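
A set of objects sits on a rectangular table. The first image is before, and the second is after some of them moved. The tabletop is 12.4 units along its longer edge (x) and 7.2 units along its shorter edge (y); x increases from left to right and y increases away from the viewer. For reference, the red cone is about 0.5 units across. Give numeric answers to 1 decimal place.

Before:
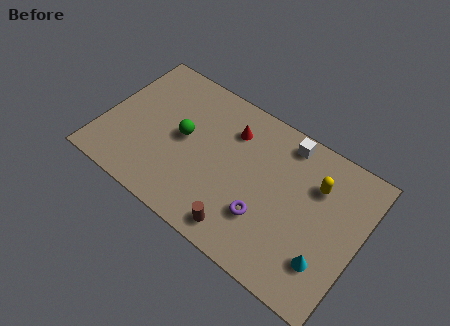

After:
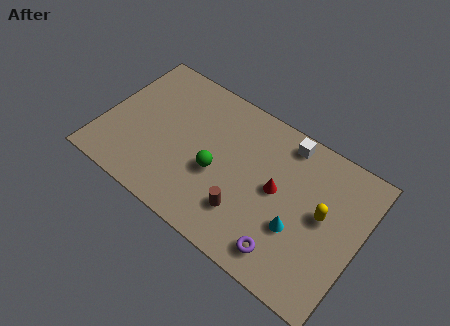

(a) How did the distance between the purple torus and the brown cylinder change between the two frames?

+0.7

They were about 1.5 units apart before and 2.2 after — 0.7 units further apart.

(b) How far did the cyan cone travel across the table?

1.7

The cyan cone moved from about (11.1, 1.9) to (9.6, 2.6), a distance of √(1.5² + 0.7²) ≈ 1.7.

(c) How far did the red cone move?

3.0

From (5.9, 5.4) to (8.4, 3.8), the red cone covered √(2.5² + 1.6²) ≈ 3.0 units.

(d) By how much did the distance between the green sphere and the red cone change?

+0.3

The distance was about 2.6 in the first image and 2.9 in the second, so they moved 0.3 units further apart.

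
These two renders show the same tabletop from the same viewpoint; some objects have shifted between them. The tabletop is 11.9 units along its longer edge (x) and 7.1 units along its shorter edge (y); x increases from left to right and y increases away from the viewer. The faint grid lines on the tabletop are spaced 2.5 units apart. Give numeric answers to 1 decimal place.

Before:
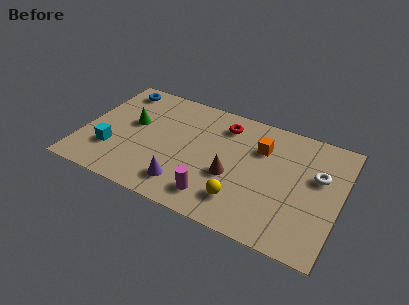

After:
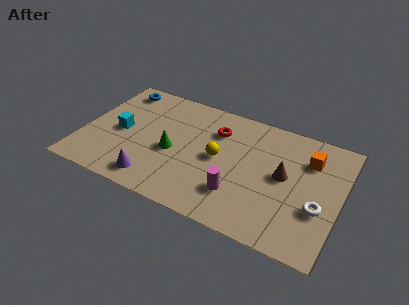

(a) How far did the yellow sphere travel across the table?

2.4

The yellow sphere moved from about (7.6, 1.6) to (6.3, 3.6), a distance of √(1.3² + 2.0²) ≈ 2.4.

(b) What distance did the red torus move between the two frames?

0.6

From (6.3, 5.7) to (6.0, 5.2), the red torus covered √(0.3² + 0.5²) ≈ 0.6 units.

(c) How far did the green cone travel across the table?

2.2

From (2.2, 4.1) to (4.2, 3.1), the green cone covered √(2.0² + 1.0²) ≈ 2.2 units.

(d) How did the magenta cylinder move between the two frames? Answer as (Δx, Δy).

(1.0, 0.6)

The magenta cylinder started near (6.4, 1.3) and ended near (7.4, 1.9).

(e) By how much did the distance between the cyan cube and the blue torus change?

-1.3

Before: roughly 4.0 units apart; after: 2.7. That's 1.3 units closer together.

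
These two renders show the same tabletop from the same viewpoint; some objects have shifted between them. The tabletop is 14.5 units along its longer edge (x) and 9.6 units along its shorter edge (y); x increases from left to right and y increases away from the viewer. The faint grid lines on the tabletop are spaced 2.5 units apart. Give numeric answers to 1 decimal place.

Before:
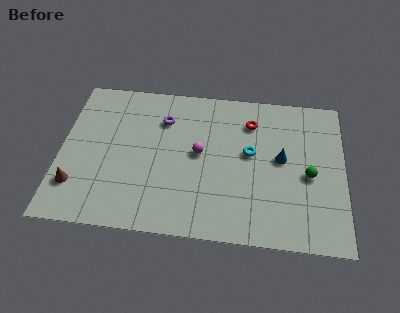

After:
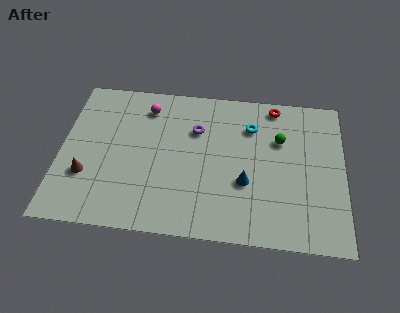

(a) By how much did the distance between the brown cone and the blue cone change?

-2.7

The distance was about 10.8 in the first image and 8.1 in the second, so they moved 2.7 units closer together.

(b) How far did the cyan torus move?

1.7

The cyan torus moved from about (9.7, 5.4) to (9.7, 7.1), a distance of √(0.0² + 1.7²) ≈ 1.7.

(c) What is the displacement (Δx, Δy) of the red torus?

(1.2, 1.2)

From the two frames, the red torus sits at roughly (9.7, 7.4) before and (10.9, 8.6) after.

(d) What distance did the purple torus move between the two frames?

1.8

From (5.2, 7.1) to (6.9, 6.6), the purple torus covered √(1.7² + 0.5²) ≈ 1.8 units.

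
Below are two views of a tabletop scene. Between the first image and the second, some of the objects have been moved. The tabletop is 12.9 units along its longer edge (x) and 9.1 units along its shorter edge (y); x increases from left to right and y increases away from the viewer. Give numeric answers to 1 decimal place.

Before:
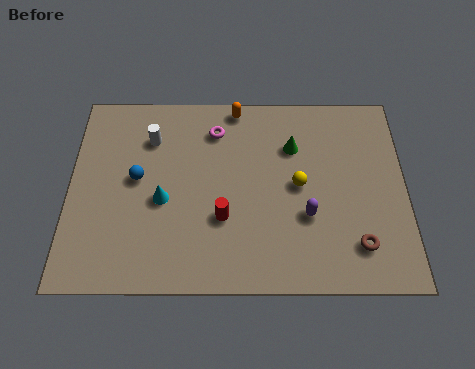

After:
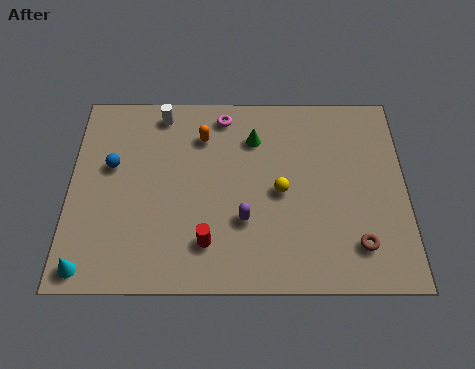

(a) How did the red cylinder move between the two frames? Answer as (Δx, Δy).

(-0.6, -1.1)

From the two frames, the red cylinder sits at roughly (5.9, 3.1) before and (5.3, 2.0) after.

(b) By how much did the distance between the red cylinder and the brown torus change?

+0.5

The distance was about 5.2 in the first image and 5.7 in the second, so they moved 0.5 units further apart.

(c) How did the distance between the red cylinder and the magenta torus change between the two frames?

+1.8

The distance was about 4.1 in the first image and 5.9 in the second, so they moved 1.8 units further apart.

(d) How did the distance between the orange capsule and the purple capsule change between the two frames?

-1.6

They were about 5.8 units apart before and 4.2 after — 1.6 units closer together.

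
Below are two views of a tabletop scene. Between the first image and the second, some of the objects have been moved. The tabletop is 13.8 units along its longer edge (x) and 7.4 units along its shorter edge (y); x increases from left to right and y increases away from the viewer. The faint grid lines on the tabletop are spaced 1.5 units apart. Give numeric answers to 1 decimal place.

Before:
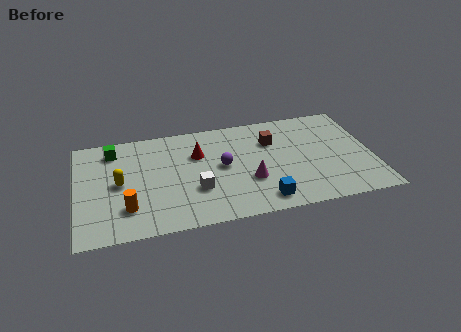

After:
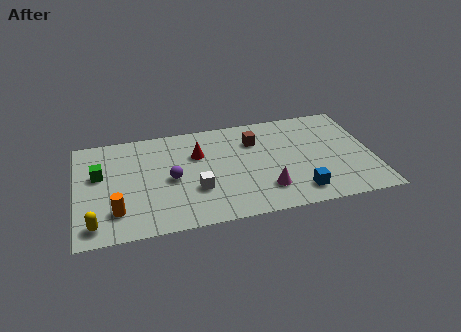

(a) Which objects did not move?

the white cube and the red cone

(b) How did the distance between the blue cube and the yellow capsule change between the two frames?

+2.4

They were about 7.0 units apart before and 9.4 after — 2.4 units further apart.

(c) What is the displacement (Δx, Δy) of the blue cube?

(1.7, 0.2)

The blue cube was at about (8.5, 1.1) and moved to about (10.2, 1.3).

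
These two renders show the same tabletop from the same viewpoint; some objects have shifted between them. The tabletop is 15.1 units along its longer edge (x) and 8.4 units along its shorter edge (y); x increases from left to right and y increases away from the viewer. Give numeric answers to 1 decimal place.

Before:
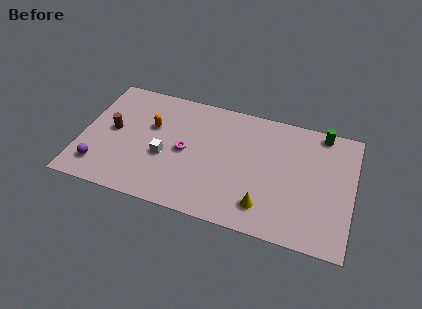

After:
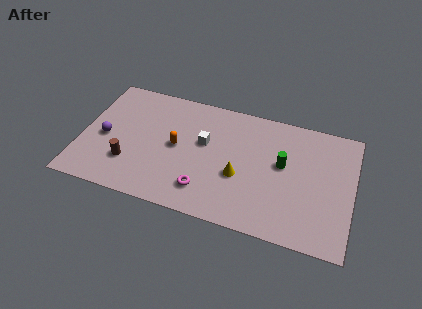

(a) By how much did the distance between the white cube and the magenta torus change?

+1.9

The distance was about 1.3 in the first image and 3.2 in the second, so they moved 1.9 units further apart.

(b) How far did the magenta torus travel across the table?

2.6

From (5.8, 4.1) to (7.1, 1.8), the magenta torus covered √(1.3² + 2.3²) ≈ 2.6 units.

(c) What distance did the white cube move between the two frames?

2.6

From (4.7, 3.4) to (6.8, 5.0), the white cube covered √(2.1² + 1.6²) ≈ 2.6 units.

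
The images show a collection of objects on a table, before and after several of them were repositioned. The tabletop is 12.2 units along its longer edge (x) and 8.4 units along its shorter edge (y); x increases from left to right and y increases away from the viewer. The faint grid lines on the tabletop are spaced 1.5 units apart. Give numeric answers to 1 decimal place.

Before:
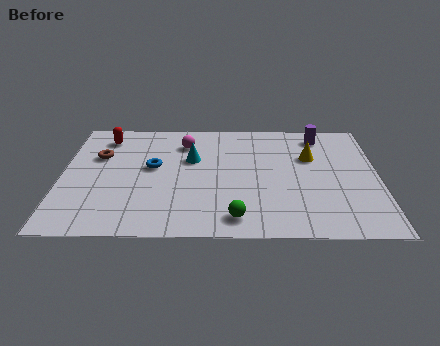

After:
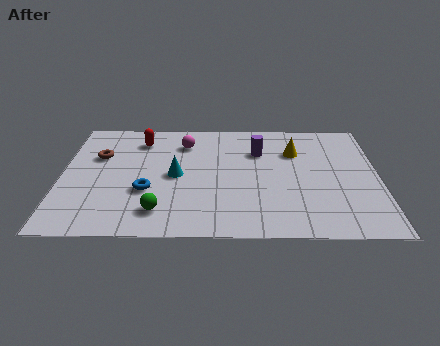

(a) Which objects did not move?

the magenta sphere and the brown torus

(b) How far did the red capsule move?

1.4

From (1.6, 6.9) to (3.0, 6.7), the red capsule covered √(1.4² + 0.2²) ≈ 1.4 units.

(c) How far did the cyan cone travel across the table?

1.3

From (5.0, 5.3) to (4.4, 4.1), the cyan cone covered √(0.6² + 1.2²) ≈ 1.3 units.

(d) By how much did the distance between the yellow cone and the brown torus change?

-0.6

The distance was about 8.2 in the first image and 7.6 in the second, so they moved 0.6 units closer together.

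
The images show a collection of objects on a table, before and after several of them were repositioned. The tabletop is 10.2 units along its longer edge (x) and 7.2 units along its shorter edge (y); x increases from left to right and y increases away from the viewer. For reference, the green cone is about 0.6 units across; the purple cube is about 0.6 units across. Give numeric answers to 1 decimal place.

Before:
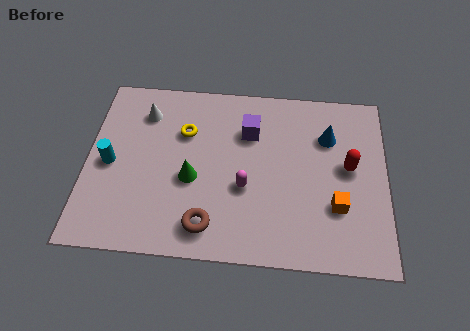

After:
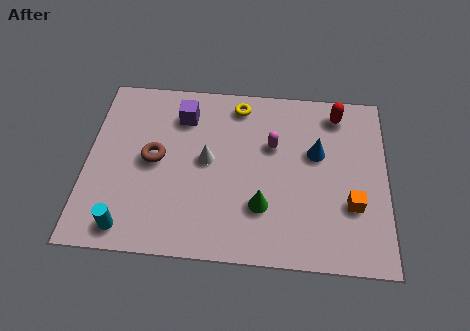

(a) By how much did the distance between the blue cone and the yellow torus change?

-1.7

They were about 4.9 units apart before and 3.2 after — 1.7 units closer together.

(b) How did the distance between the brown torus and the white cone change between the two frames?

-3.2

Before: roughly 5.0 units apart; after: 1.8. That's 3.2 units closer together.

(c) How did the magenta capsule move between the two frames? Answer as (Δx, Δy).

(0.9, 1.8)

The magenta capsule was at about (5.4, 2.8) and moved to about (6.3, 4.6).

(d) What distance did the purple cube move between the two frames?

2.4

The purple cube was near (5.5, 5.1) before and (3.2, 5.6) after, so it travelled √(2.3² + 0.5²) ≈ 2.4 units.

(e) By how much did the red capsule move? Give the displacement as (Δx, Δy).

(-0.4, 2.2)

The red capsule started near (8.9, 3.9) and ended near (8.5, 6.1).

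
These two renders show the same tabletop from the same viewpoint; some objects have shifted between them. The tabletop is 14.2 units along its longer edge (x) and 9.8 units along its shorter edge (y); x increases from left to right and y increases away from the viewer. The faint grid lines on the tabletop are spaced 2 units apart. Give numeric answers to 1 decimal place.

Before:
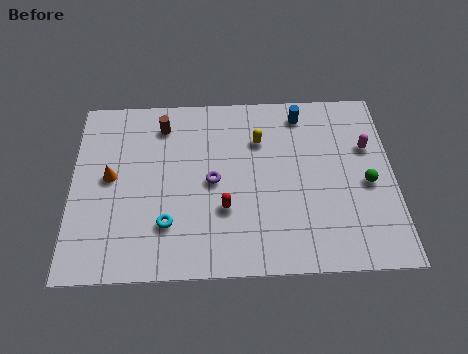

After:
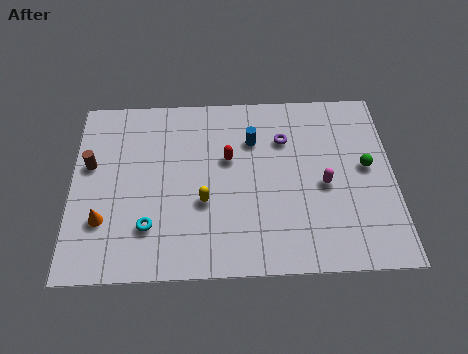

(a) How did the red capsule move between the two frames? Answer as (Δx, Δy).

(0.2, 2.7)

The red capsule started near (6.7, 3.3) and ended near (6.9, 6.0).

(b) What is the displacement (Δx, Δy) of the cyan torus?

(-0.8, -0.1)

From the two frames, the cyan torus sits at roughly (4.2, 2.6) before and (3.4, 2.5) after.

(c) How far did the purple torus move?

3.9

The purple torus was near (6.2, 4.8) before and (9.4, 7.0) after, so it travelled √(3.2² + 2.2²) ≈ 3.9 units.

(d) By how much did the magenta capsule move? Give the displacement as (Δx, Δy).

(-2.0, -2.0)

From the two frames, the magenta capsule sits at roughly (13.1, 6.4) before and (11.1, 4.4) after.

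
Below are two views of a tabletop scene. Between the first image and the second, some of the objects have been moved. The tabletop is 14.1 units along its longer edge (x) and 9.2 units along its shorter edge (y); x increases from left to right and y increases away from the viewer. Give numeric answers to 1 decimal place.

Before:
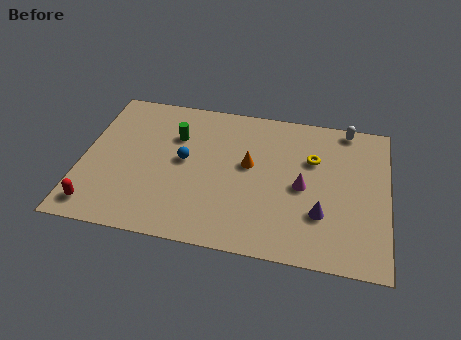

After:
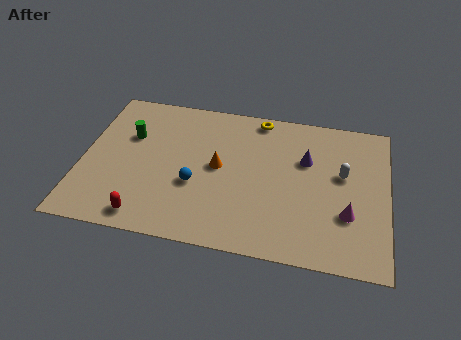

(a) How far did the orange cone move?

1.5

From (7.7, 5.2) to (6.3, 4.8), the orange cone covered √(1.4² + 0.4²) ≈ 1.5 units.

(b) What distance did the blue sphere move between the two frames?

1.5

From (4.7, 4.9) to (5.3, 3.5), the blue sphere covered √(0.6² + 1.4²) ≈ 1.5 units.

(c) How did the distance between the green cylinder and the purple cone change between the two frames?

+0.4

Before: roughly 7.8 units apart; after: 8.2. That's 0.4 units further apart.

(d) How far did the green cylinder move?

2.1

From (4.2, 6.4) to (2.1, 6.0), the green cylinder covered √(2.1² + 0.4²) ≈ 2.1 units.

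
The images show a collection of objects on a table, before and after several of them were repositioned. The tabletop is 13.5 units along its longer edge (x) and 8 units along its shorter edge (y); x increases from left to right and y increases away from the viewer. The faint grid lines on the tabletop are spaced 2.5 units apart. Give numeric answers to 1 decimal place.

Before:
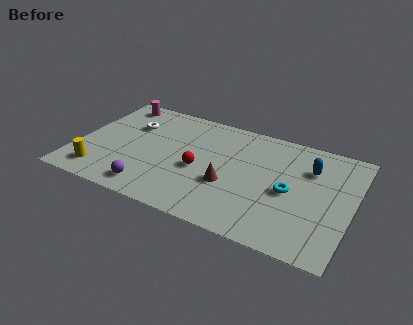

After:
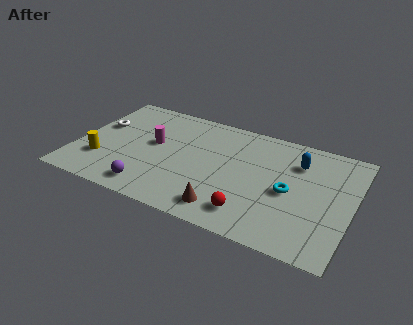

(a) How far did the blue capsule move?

0.6

The blue capsule moved from about (11.3, 5.7) to (10.7, 5.9), a distance of √(0.6² + 0.2²) ≈ 0.6.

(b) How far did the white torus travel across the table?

1.6

From (2.4, 5.5) to (0.9, 4.9), the white torus covered √(1.5² + 0.6²) ≈ 1.6 units.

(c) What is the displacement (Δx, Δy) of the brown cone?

(0.1, -1.7)

The brown cone was at about (7.6, 3.0) and moved to about (7.7, 1.3).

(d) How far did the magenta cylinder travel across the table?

3.4

The magenta cylinder moved from about (1.4, 7.0) to (3.7, 4.5), a distance of √(2.3² + 2.5²) ≈ 3.4.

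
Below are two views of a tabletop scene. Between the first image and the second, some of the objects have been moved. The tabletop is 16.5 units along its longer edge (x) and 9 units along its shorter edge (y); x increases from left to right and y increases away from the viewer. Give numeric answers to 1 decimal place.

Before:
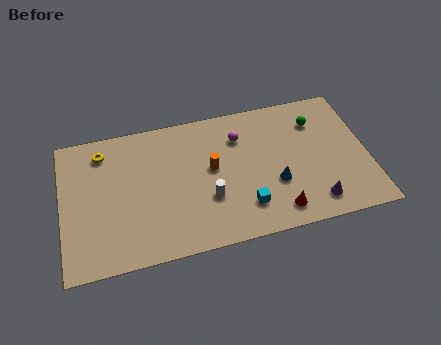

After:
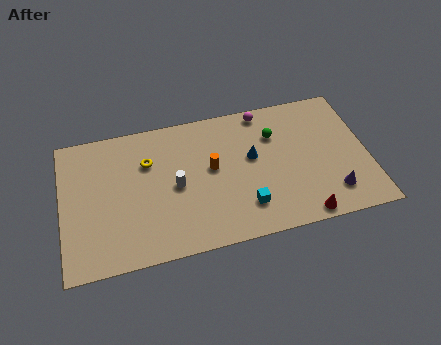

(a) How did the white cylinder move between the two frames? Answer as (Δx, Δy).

(-1.7, 1.2)

From the two frames, the white cylinder sits at roughly (7.8, 3.1) before and (6.1, 4.3) after.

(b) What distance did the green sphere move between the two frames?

2.3

From (13.9, 6.8) to (11.6, 6.4), the green sphere covered √(2.3² + 0.4²) ≈ 2.3 units.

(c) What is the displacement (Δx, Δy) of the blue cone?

(-1.1, 2.0)

From the two frames, the blue cone sits at roughly (11.4, 3.2) before and (10.3, 5.2) after.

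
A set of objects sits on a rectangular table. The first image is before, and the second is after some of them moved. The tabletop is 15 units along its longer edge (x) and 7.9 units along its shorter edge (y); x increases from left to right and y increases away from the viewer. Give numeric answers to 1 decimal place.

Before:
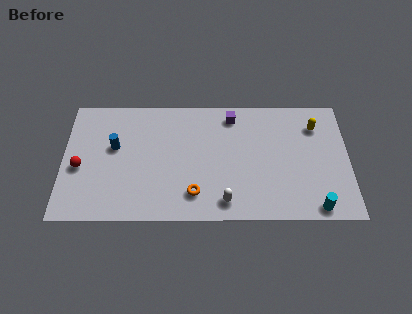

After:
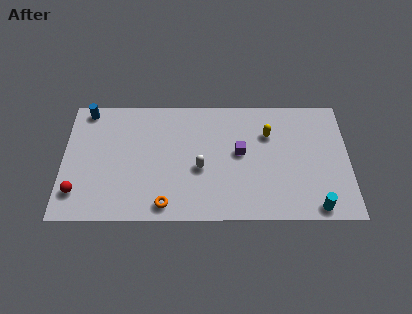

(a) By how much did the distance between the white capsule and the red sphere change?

-1.3

Before: roughly 7.9 units apart; after: 6.6. That's 1.3 units closer together.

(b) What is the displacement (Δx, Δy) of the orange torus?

(-1.5, -0.7)

The orange torus was at about (6.9, 1.7) and moved to about (5.4, 1.0).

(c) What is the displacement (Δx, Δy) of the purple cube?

(0.4, -2.4)

The purple cube was at about (8.9, 6.7) and moved to about (9.3, 4.3).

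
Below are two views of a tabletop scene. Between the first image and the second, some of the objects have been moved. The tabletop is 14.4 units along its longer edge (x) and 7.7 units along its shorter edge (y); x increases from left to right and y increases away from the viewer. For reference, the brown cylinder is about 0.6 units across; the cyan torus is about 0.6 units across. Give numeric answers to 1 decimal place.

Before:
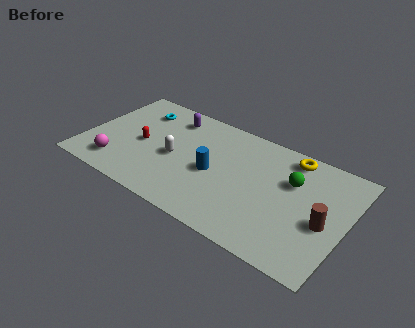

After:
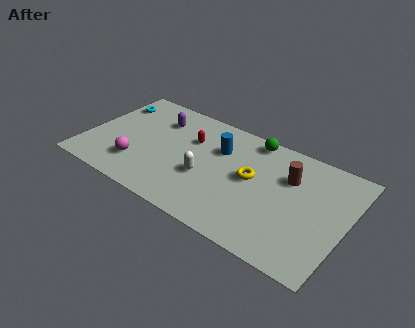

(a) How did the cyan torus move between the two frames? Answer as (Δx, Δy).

(-1.6, -0.1)

From the two frames, the cyan torus sits at roughly (2.5, 6.0) before and (0.9, 5.9) after.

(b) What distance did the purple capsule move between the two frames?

0.9

The purple capsule was near (4.3, 6.3) before and (3.6, 5.8) after, so it travelled √(0.7² + 0.5²) ≈ 0.9 units.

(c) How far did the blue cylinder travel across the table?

1.8

The blue cylinder moved from about (7.2, 3.5) to (7.2, 5.3), a distance of √(0.0² + 1.8²) ≈ 1.8.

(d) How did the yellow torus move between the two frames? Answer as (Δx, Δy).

(-1.8, -2.5)

The yellow torus started near (11.0, 6.7) and ended near (9.2, 4.2).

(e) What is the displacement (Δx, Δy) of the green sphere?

(-2.5, 1.8)

The green sphere started near (11.3, 5.1) and ended near (8.8, 6.9).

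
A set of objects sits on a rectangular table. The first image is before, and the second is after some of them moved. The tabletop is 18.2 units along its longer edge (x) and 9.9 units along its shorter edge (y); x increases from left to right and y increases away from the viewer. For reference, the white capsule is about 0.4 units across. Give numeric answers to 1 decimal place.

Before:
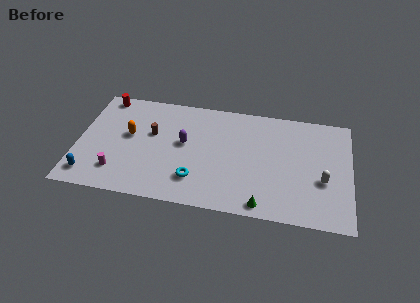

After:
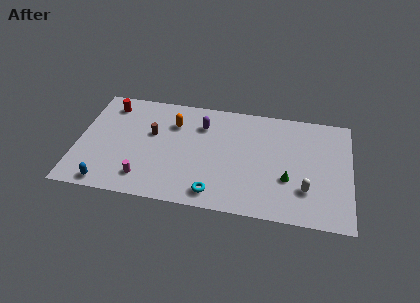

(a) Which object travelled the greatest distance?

the orange capsule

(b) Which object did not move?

the brown cylinder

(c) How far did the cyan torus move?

1.6

The cyan torus was near (8.0, 2.4) before and (9.3, 1.4) after, so it travelled √(1.3² + 1.0²) ≈ 1.6 units.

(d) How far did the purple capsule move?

2.2

The purple capsule moved from about (7.1, 5.5) to (8.2, 7.4), a distance of √(1.1² + 1.9²) ≈ 2.2.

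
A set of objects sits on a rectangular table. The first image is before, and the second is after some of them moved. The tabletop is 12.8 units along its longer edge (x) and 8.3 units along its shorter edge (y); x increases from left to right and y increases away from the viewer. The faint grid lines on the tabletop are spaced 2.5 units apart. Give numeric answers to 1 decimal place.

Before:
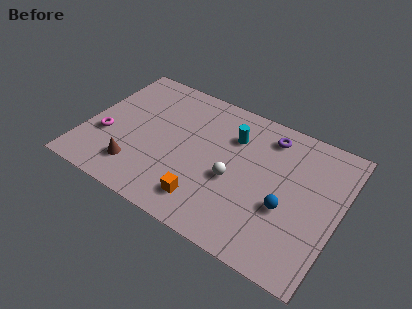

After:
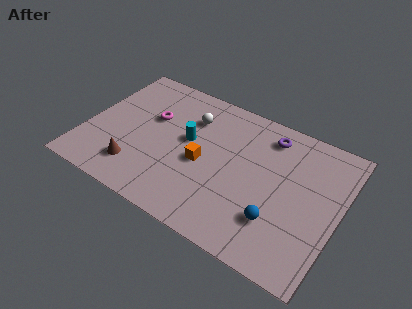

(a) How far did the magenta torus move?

3.0

The magenta torus moved from about (1.1, 3.0) to (3.1, 5.2), a distance of √(2.0² + 2.2²) ≈ 3.0.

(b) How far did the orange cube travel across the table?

2.2

The orange cube moved from about (6.5, 1.6) to (6.0, 3.7), a distance of √(0.5² + 2.1²) ≈ 2.2.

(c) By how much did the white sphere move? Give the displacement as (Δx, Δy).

(-2.6, 2.6)

The white sphere started near (7.6, 3.5) and ended near (5.0, 6.1).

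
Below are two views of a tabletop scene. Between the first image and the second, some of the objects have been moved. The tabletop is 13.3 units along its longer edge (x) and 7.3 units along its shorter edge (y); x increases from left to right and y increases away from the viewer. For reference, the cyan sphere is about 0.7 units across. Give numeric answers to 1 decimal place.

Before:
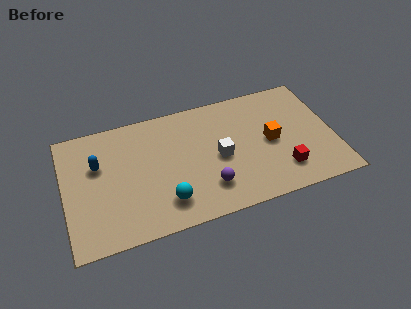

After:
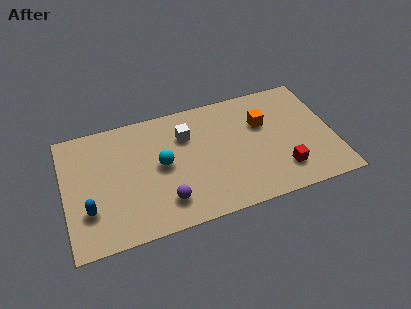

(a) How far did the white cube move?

2.3

The white cube moved from about (7.6, 3.4) to (6.1, 5.2), a distance of √(1.5² + 1.8²) ≈ 2.3.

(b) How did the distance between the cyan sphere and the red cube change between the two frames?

+0.4

Before: roughly 5.8 units apart; after: 6.2. That's 0.4 units further apart.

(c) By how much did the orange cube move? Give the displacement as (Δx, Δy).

(-0.3, 1.2)

From the two frames, the orange cube sits at roughly (10.2, 3.6) before and (9.9, 4.8) after.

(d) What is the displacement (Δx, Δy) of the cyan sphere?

(0.0, 2.2)

From the two frames, the cyan sphere sits at roughly (4.8, 1.6) before and (4.8, 3.8) after.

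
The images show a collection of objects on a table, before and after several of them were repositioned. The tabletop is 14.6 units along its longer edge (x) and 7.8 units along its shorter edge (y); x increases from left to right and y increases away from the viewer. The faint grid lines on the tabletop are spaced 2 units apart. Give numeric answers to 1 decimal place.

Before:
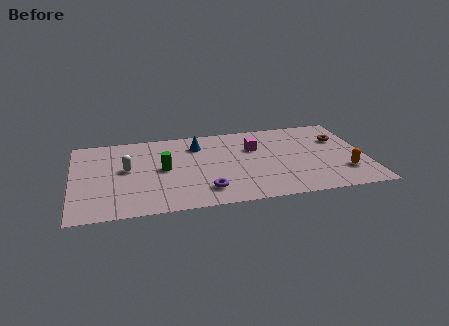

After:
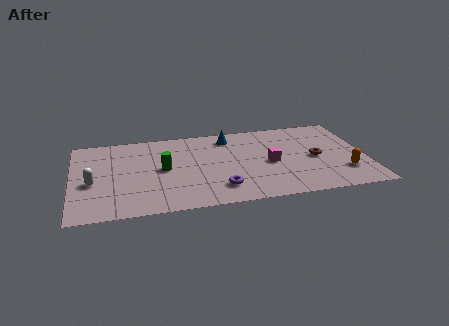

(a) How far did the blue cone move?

1.7

The blue cone was near (6.3, 6.0) before and (7.9, 6.5) after, so it travelled √(1.6² + 0.5²) ≈ 1.7 units.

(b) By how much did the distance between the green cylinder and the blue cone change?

+1.5

Before: roughly 2.7 units apart; after: 4.2. That's 1.5 units further apart.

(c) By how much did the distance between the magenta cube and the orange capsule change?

-1.4

Before: roughly 5.3 units apart; after: 3.9. That's 1.4 units closer together.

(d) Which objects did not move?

the green cylinder and the orange capsule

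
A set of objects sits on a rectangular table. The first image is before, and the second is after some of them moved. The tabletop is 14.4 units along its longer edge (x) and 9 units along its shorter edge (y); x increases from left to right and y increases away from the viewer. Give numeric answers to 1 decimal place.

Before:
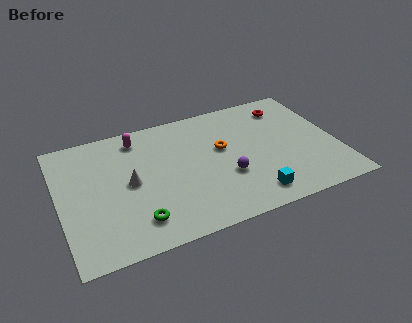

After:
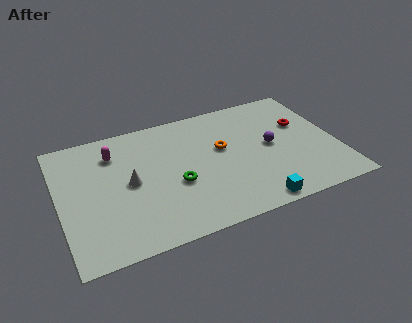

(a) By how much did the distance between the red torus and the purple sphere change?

-3.4

The distance was about 5.5 in the first image and 2.1 in the second, so they moved 3.4 units closer together.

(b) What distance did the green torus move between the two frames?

2.8

From (3.7, 1.8) to (5.9, 3.6), the green torus covered √(2.2² + 1.8²) ≈ 2.8 units.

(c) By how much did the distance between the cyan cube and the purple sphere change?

+1.9

They were about 2.1 units apart before and 4.0 after — 1.9 units further apart.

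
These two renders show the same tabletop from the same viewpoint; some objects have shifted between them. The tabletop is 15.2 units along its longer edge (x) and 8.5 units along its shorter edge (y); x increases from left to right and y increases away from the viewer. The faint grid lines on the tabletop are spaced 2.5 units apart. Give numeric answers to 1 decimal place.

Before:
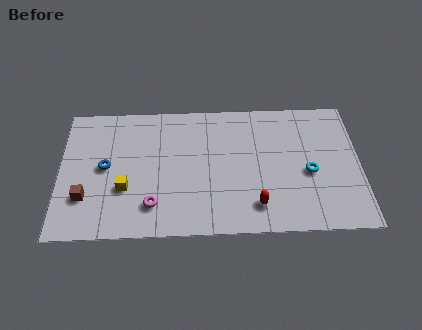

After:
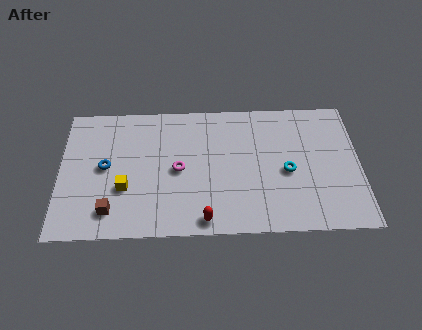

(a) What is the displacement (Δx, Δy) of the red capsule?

(-2.6, -0.8)

The red capsule was at about (9.9, 1.7) and moved to about (7.3, 0.9).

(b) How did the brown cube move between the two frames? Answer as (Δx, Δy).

(1.3, -0.9)

The brown cube was at about (1.3, 2.5) and moved to about (2.6, 1.6).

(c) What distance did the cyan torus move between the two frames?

1.1

From (12.6, 3.7) to (11.5, 3.8), the cyan torus covered √(1.1² + 0.1²) ≈ 1.1 units.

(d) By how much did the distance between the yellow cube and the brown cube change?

-0.5

Before: roughly 2.1 units apart; after: 1.6. That's 0.5 units closer together.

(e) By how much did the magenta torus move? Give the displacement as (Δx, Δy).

(1.3, 2.2)

From the two frames, the magenta torus sits at roughly (4.7, 1.9) before and (6.0, 4.1) after.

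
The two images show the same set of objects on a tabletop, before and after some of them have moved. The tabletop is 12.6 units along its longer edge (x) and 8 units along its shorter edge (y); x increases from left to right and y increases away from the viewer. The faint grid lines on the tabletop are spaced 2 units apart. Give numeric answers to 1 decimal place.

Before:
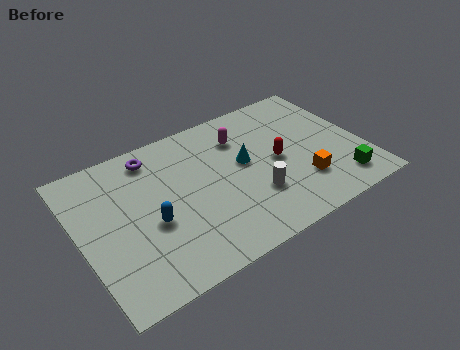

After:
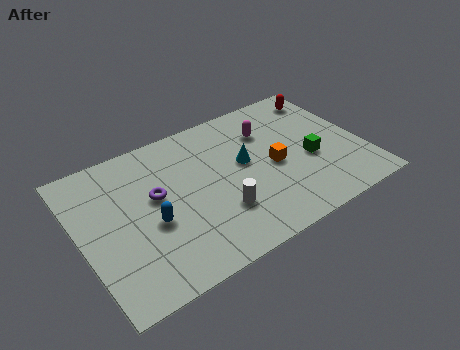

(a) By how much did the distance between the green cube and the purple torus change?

-2.4

The distance was about 9.3 in the first image and 6.9 in the second, so they moved 2.4 units closer together.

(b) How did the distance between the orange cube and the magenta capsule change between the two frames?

-2.2

Before: roughly 4.3 units apart; after: 2.1. That's 2.2 units closer together.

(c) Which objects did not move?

the cyan cone and the blue capsule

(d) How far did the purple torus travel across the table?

2.2

The purple torus was near (3.6, 6.8) before and (3.4, 4.6) after, so it travelled √(0.2² + 2.2²) ≈ 2.2 units.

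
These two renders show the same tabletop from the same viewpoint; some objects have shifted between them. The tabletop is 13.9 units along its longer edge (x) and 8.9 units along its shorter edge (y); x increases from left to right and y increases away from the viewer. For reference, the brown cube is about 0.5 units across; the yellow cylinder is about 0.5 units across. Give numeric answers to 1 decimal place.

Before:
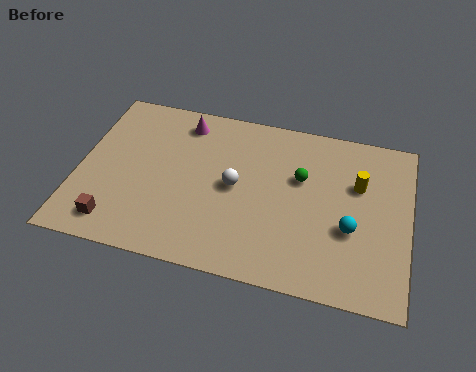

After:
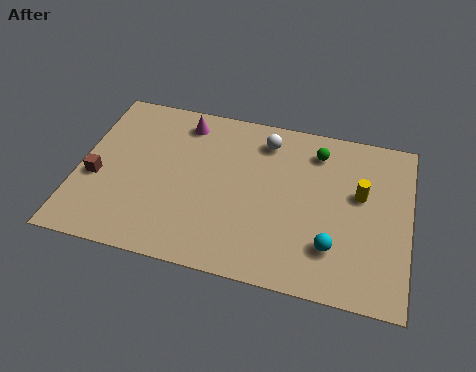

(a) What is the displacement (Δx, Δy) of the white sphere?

(1.1, 2.8)

The white sphere was at about (6.6, 4.5) and moved to about (7.7, 7.3).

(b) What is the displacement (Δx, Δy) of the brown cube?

(-1.0, 2.2)

From the two frames, the brown cube sits at roughly (1.8, 1.4) before and (0.8, 3.6) after.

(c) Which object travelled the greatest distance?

the white sphere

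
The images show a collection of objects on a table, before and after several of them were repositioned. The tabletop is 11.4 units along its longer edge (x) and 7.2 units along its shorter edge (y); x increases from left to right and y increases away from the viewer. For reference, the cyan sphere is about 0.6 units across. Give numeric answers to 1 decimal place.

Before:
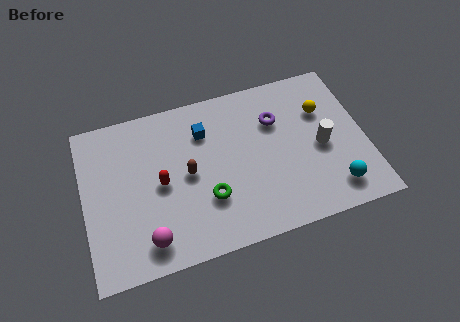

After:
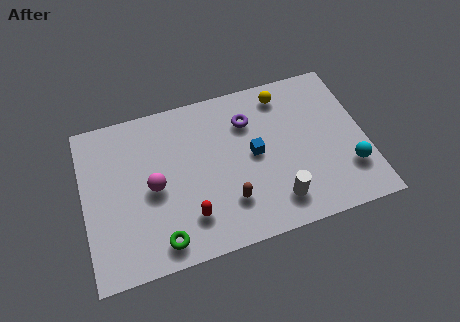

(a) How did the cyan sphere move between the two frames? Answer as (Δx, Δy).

(0.7, 0.7)

The cyan sphere started near (9.9, 1.3) and ended near (10.6, 2.0).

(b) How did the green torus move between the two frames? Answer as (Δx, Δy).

(-2.0, -1.3)

The green torus started near (4.9, 2.3) and ended near (2.9, 1.0).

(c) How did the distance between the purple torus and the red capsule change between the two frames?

-0.5

Before: roughly 5.0 units apart; after: 4.5. That's 0.5 units closer together.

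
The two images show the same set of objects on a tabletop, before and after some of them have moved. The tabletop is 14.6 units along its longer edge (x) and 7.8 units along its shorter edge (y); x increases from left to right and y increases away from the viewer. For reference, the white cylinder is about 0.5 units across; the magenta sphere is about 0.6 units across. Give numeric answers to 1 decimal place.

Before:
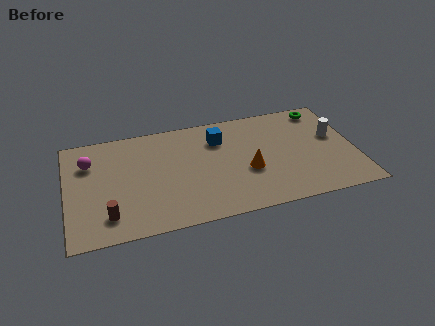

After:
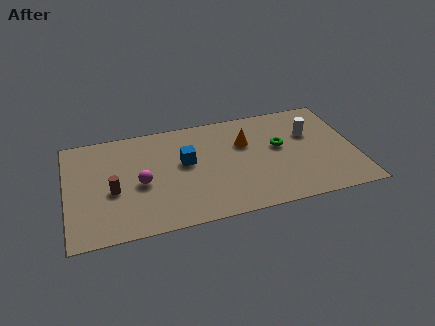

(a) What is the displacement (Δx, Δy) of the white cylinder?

(-1.2, 0.5)

From the two frames, the white cylinder sits at roughly (13.6, 4.6) before and (12.4, 5.1) after.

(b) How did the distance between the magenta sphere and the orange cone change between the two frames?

-2.6

They were about 8.3 units apart before and 5.7 after — 2.6 units closer together.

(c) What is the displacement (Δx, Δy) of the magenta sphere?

(2.5, -2.1)

The magenta sphere started near (1.2, 5.6) and ended near (3.7, 3.5).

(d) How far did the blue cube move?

2.2

From (7.8, 5.8) to (6.0, 4.5), the blue cube covered √(1.8² + 1.3²) ≈ 2.2 units.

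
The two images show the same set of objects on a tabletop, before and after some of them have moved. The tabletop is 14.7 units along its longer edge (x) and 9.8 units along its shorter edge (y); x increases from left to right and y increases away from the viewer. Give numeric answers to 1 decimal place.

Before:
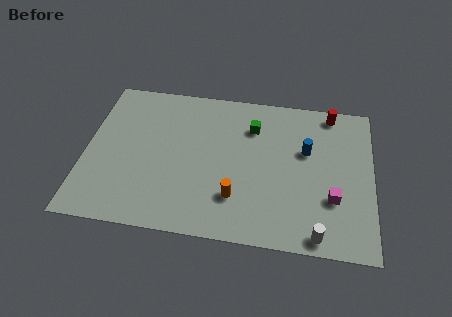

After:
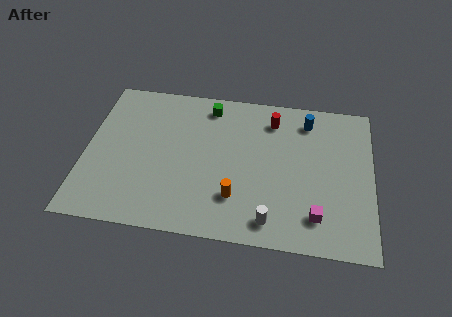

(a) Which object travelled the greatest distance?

the red cylinder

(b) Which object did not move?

the orange cylinder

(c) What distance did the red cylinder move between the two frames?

3.1

The red cylinder moved from about (12.5, 8.8) to (9.5, 7.9), a distance of √(3.0² + 0.9²) ≈ 3.1.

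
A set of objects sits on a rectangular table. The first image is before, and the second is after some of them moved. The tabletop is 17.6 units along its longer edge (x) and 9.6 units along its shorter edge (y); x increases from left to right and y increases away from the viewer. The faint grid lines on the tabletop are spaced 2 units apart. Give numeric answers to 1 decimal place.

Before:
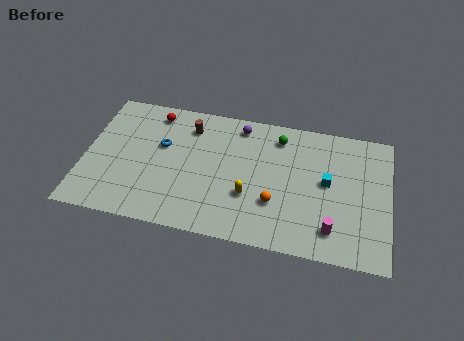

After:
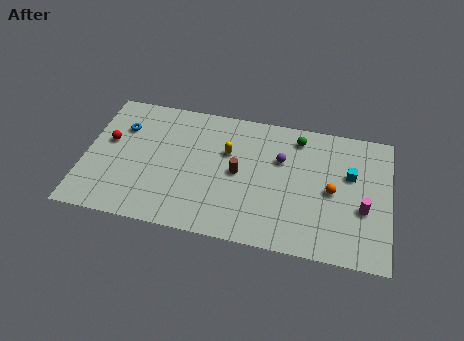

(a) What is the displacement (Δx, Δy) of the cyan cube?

(1.3, 0.8)

From the two frames, the cyan cube sits at roughly (14.0, 5.2) before and (15.3, 6.0) after.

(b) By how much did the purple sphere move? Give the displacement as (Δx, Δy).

(2.5, -2.0)

From the two frames, the purple sphere sits at roughly (8.8, 8.3) before and (11.3, 6.3) after.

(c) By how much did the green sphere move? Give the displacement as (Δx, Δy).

(1.1, 0.2)

The green sphere was at about (11.1, 7.9) and moved to about (12.2, 8.1).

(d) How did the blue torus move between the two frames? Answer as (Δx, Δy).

(-2.4, 0.9)

The blue torus was at about (4.4, 5.9) and moved to about (2.0, 6.8).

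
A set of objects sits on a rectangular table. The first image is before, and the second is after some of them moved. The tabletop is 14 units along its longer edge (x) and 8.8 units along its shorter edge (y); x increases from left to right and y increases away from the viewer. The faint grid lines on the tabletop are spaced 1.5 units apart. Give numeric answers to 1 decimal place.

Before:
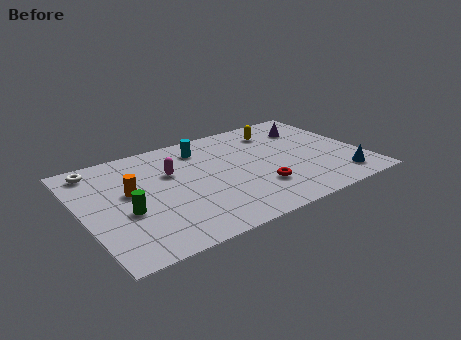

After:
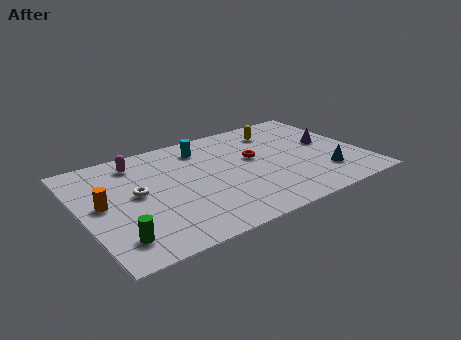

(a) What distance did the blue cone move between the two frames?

1.0

From (12.5, 1.5) to (11.8, 2.2), the blue cone covered √(0.7² + 0.7²) ≈ 1.0 units.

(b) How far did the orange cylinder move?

1.5

From (2.4, 5.0) to (1.0, 4.6), the orange cylinder covered √(1.4² + 0.4²) ≈ 1.5 units.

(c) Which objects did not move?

the yellow capsule and the cyan cylinder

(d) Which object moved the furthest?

the white torus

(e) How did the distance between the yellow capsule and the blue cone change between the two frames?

-0.9

Before: roughly 5.9 units apart; after: 5.0. That's 0.9 units closer together.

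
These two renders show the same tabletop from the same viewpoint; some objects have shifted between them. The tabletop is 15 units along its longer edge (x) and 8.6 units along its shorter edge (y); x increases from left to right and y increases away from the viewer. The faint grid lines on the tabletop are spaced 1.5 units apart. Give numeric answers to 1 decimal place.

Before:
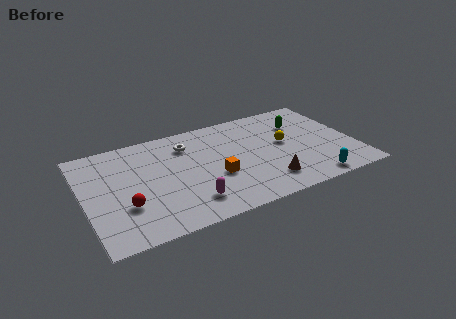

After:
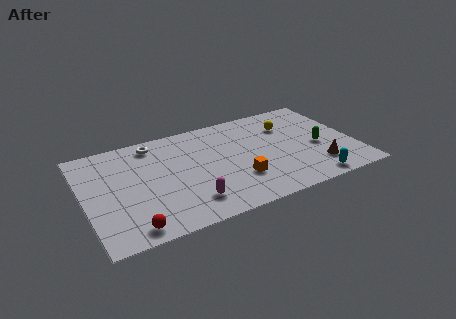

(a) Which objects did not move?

the cyan capsule and the magenta capsule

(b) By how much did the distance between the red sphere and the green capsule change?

+0.4

The distance was about 10.7 in the first image and 11.1 in the second, so they moved 0.4 units further apart.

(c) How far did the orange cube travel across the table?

1.4

The orange cube was near (7.1, 3.3) before and (8.3, 2.6) after, so it travelled √(1.2² + 0.7²) ≈ 1.4 units.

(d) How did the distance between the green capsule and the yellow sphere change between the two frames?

+1.1

The distance was about 1.8 in the first image and 2.9 in the second, so they moved 1.1 units further apart.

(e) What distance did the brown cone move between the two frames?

2.9

The brown cone was near (9.8, 1.8) before and (12.7, 2.0) after, so it travelled √(2.9² + 0.2²) ≈ 2.9 units.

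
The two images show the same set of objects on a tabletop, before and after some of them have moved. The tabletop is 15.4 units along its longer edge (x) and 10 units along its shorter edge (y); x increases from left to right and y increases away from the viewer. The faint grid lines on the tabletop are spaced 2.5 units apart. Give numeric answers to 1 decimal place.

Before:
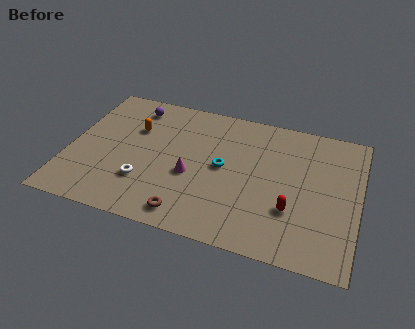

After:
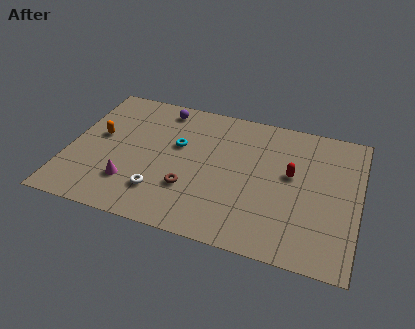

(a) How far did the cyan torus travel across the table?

2.7

The cyan torus was near (8.2, 5.2) before and (5.7, 6.1) after, so it travelled √(2.5² + 0.9²) ≈ 2.7 units.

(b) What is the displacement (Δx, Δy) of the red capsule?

(-0.2, 2.5)

From the two frames, the red capsule sits at roughly (12.0, 3.2) before and (11.8, 5.7) after.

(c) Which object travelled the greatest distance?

the magenta cone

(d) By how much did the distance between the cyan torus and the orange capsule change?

-0.9

The distance was about 5.1 in the first image and 4.2 in the second, so they moved 0.9 units closer together.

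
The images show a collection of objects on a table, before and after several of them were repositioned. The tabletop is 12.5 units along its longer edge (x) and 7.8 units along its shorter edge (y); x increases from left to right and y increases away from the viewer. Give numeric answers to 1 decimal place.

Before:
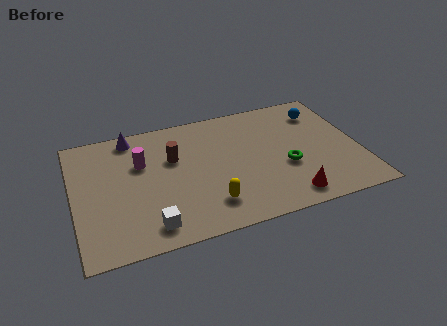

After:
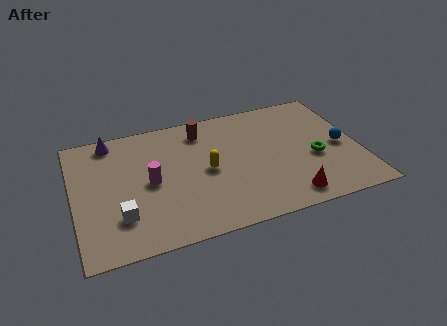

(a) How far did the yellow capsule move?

2.1

The yellow capsule was near (5.7, 1.7) before and (5.8, 3.8) after, so it travelled √(0.1² + 2.1²) ≈ 2.1 units.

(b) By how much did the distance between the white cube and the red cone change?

+1.3

They were about 6.0 units apart before and 7.3 after — 1.3 units further apart.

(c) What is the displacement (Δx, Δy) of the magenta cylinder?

(0.3, -1.3)

From the two frames, the magenta cylinder sits at roughly (3.0, 5.1) before and (3.3, 3.8) after.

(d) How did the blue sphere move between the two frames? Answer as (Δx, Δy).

(0.6, -2.5)

From the two frames, the blue sphere sits at roughly (11.1, 6.1) before and (11.7, 3.6) after.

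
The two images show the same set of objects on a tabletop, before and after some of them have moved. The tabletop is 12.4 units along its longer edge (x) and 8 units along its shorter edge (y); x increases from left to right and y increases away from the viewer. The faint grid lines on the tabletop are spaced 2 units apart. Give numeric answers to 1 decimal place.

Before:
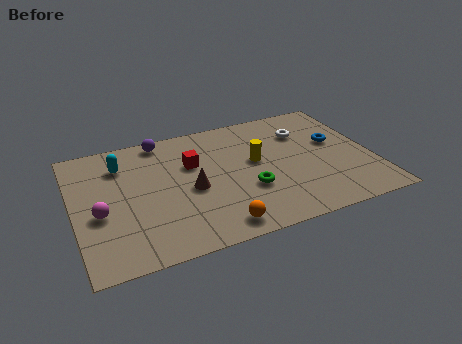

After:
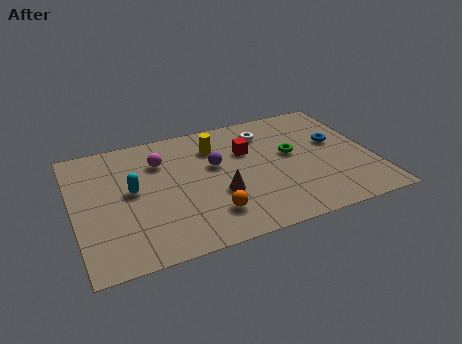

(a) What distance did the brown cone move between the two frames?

1.3

From (4.8, 3.6) to (5.9, 2.9), the brown cone covered √(1.1² + 0.7²) ≈ 1.3 units.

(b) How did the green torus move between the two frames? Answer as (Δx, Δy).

(2.0, 1.7)

The green torus started near (7.1, 2.8) and ended near (9.1, 4.5).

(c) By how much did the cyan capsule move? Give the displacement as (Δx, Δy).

(0.3, -1.8)

From the two frames, the cyan capsule sits at roughly (2.1, 6.1) before and (2.4, 4.3) after.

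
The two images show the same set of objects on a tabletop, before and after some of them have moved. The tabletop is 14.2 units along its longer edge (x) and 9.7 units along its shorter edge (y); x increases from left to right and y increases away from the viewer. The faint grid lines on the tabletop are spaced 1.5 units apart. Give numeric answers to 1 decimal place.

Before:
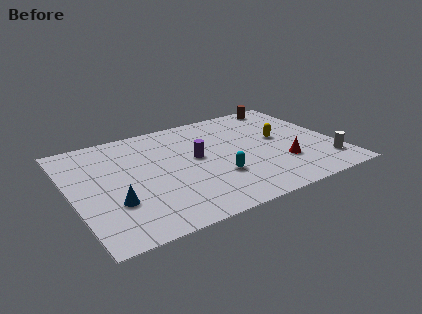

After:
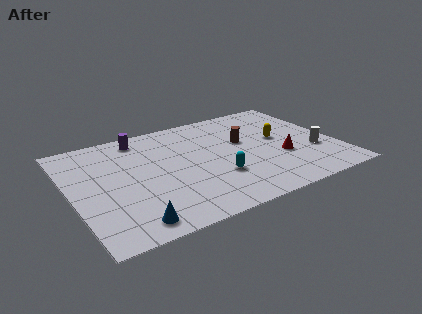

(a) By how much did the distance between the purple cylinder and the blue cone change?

+2.2

The distance was about 5.2 in the first image and 7.4 in the second, so they moved 2.2 units further apart.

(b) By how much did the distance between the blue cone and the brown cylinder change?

-3.5

They were about 11.7 units apart before and 8.2 after — 3.5 units closer together.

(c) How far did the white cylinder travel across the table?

1.4

The white cylinder moved from about (13.3, 2.0) to (12.9, 3.3), a distance of √(0.4² + 1.3²) ≈ 1.4.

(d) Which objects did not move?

the cyan capsule and the yellow capsule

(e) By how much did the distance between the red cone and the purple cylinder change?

+3.6

The distance was about 4.9 in the first image and 8.5 in the second, so they moved 3.6 units further apart.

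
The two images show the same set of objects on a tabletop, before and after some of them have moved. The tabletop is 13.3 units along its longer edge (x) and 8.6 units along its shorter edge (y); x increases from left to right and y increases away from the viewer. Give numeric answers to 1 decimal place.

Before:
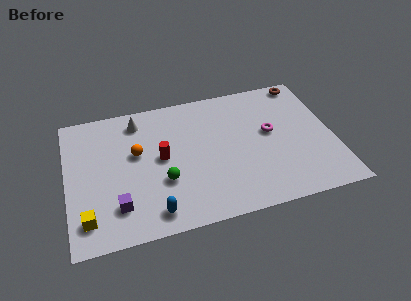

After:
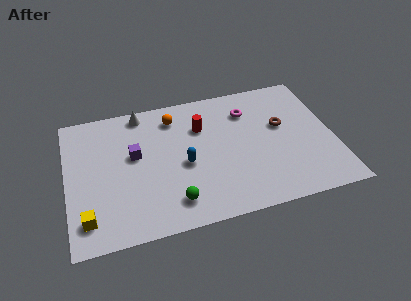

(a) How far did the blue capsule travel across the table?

3.1

From (4.1, 1.2) to (5.8, 3.8), the blue capsule covered √(1.7² + 2.6²) ≈ 3.1 units.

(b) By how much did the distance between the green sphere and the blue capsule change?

+0.4

They were about 1.9 units apart before and 2.3 after — 0.4 units further apart.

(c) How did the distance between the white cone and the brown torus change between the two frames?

-1.1

The distance was about 8.5 in the first image and 7.4 in the second, so they moved 1.1 units closer together.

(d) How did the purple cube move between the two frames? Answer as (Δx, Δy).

(1.0, 3.0)

The purple cube was at about (2.4, 2.0) and moved to about (3.4, 5.0).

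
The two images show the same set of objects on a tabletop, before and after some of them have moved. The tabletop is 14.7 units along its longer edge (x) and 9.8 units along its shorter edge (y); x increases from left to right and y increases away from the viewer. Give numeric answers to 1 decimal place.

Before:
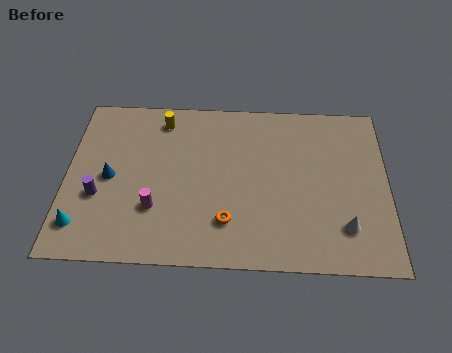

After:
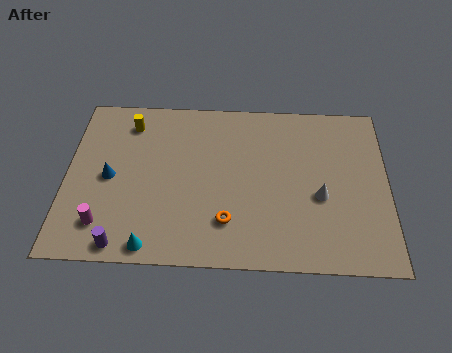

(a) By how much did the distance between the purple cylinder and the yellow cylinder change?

+1.6

They were about 5.5 units apart before and 7.1 after — 1.6 units further apart.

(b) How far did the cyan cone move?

3.4

The cyan cone moved from about (0.8, 1.9) to (4.0, 0.9), a distance of √(3.2² + 1.0²) ≈ 3.4.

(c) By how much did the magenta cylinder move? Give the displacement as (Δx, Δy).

(-2.3, -1.0)

The magenta cylinder started near (4.1, 3.0) and ended near (1.8, 2.0).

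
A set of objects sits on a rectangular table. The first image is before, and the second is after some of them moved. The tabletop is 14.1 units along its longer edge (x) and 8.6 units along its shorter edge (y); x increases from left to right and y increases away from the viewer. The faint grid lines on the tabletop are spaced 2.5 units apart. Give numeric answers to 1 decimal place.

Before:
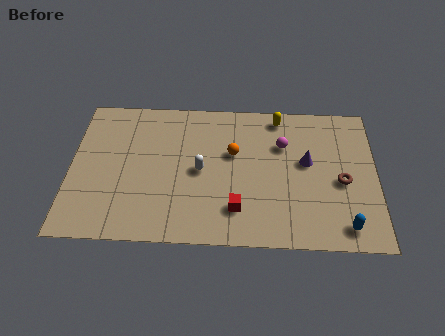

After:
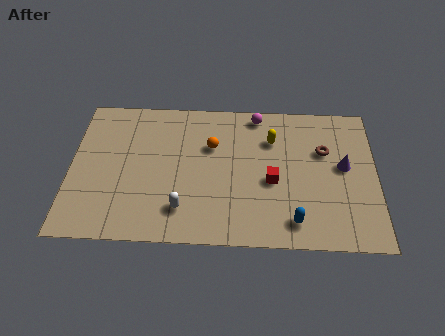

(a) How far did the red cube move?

2.3

The red cube moved from about (7.7, 2.0) to (9.3, 3.7), a distance of √(1.6² + 1.7²) ≈ 2.3.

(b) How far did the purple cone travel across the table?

1.7

The purple cone was near (10.9, 4.9) before and (12.6, 4.7) after, so it travelled √(1.7² + 0.2²) ≈ 1.7 units.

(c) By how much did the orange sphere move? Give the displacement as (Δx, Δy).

(-1.0, 0.4)

The orange sphere started near (7.5, 5.3) and ended near (6.5, 5.7).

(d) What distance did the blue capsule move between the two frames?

2.3

From (12.6, 1.2) to (10.3, 1.4), the blue capsule covered √(2.3² + 0.2²) ≈ 2.3 units.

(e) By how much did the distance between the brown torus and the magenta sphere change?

+0.3

They were about 3.4 units apart before and 3.7 after — 0.3 units further apart.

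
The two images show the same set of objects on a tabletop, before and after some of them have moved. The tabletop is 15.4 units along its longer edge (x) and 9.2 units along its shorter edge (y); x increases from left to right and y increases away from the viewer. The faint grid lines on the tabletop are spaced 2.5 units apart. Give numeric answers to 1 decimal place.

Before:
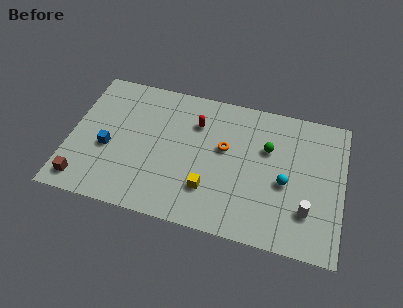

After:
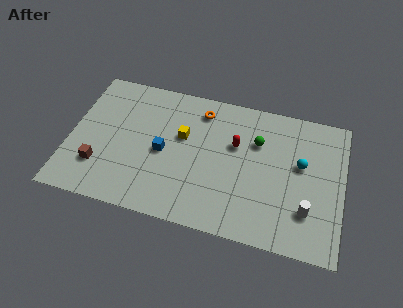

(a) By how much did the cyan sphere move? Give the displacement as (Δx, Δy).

(0.8, 1.4)

The cyan sphere was at about (12.2, 4.0) and moved to about (13.0, 5.4).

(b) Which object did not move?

the white cylinder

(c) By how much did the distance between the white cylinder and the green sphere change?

+0.6

They were about 4.2 units apart before and 4.8 after — 0.6 units further apart.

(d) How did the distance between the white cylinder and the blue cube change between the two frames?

-3.0

The distance was about 11.4 in the first image and 8.4 in the second, so they moved 3.0 units closer together.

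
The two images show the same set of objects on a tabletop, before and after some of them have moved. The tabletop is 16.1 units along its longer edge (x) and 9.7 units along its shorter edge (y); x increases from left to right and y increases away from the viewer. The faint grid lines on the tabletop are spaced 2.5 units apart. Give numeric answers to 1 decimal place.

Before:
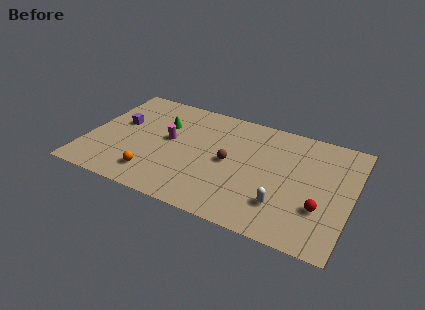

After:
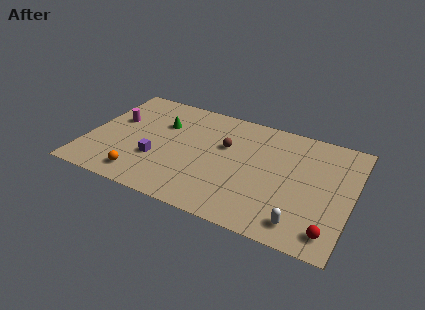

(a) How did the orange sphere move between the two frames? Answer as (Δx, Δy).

(-0.7, -0.4)

From the two frames, the orange sphere sits at roughly (4.4, 1.9) before and (3.7, 1.5) after.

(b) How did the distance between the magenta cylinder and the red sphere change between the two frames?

+4.5

The distance was about 9.8 in the first image and 14.3 in the second, so they moved 4.5 units further apart.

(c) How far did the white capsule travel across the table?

1.6

From (12.2, 2.5) to (13.4, 1.5), the white capsule covered √(1.2² + 1.0²) ≈ 1.6 units.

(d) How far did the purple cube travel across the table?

3.5

The purple cube was near (1.8, 5.7) before and (4.4, 3.3) after, so it travelled √(2.6² + 2.4²) ≈ 3.5 units.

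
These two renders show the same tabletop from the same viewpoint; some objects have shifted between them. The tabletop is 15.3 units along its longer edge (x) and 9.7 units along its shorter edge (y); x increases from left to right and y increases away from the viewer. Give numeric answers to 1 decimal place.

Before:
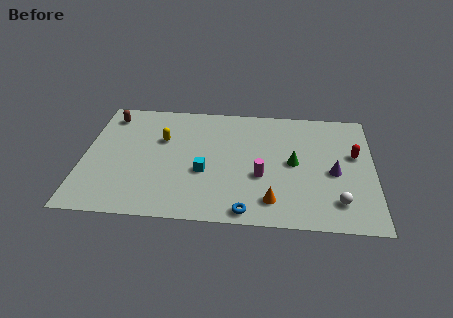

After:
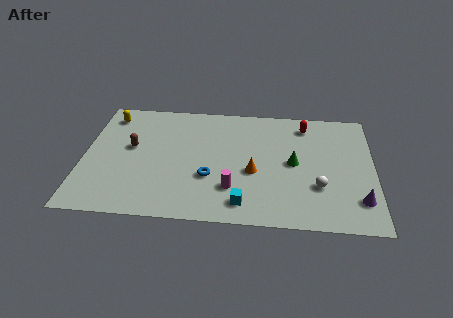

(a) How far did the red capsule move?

3.5

The red capsule was near (14.3, 5.8) before and (11.7, 8.1) after, so it travelled √(2.6² + 2.3²) ≈ 3.5 units.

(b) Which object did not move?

the green cone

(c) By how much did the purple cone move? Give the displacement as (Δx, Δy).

(1.3, -2.1)

From the two frames, the purple cone sits at roughly (13.2, 4.3) before and (14.5, 2.2) after.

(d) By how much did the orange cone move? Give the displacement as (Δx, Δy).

(-1.0, 2.2)

From the two frames, the orange cone sits at roughly (10.0, 1.8) before and (9.0, 4.0) after.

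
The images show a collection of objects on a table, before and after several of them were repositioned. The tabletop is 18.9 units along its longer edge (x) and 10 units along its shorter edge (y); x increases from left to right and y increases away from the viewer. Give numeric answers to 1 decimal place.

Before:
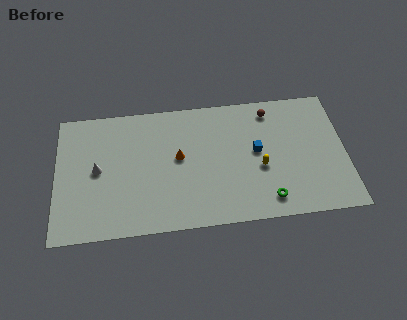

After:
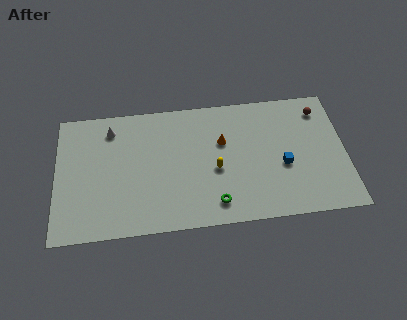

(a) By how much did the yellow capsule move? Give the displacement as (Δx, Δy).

(-2.9, 0.2)

The yellow capsule was at about (13.3, 4.1) and moved to about (10.4, 4.3).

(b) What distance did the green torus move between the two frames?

3.4

The green torus was near (13.7, 1.6) before and (10.3, 1.7) after, so it travelled √(3.4² + 0.1²) ≈ 3.4 units.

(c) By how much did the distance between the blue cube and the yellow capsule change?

+3.1

Before: roughly 1.3 units apart; after: 4.4. That's 3.1 units further apart.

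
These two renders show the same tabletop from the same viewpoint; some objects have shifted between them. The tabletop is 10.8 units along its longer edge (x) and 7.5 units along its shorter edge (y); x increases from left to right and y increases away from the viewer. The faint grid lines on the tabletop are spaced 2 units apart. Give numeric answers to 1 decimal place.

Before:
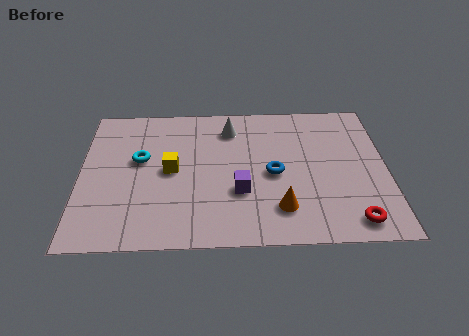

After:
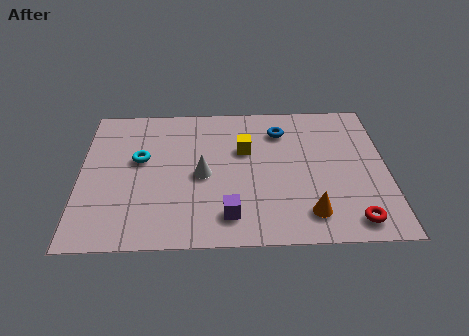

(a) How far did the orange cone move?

1.0

The orange cone was near (7.0, 1.7) before and (8.0, 1.4) after, so it travelled √(1.0² + 0.3²) ≈ 1.0 units.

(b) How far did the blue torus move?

2.3

The blue torus moved from about (6.8, 3.5) to (7.1, 5.8), a distance of √(0.3² + 2.3²) ≈ 2.3.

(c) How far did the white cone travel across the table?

2.7

The white cone moved from about (5.3, 6.0) to (4.3, 3.5), a distance of √(1.0² + 2.5²) ≈ 2.7.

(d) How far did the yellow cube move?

2.8

From (3.2, 3.8) to (5.8, 4.8), the yellow cube covered √(2.6² + 1.0²) ≈ 2.8 units.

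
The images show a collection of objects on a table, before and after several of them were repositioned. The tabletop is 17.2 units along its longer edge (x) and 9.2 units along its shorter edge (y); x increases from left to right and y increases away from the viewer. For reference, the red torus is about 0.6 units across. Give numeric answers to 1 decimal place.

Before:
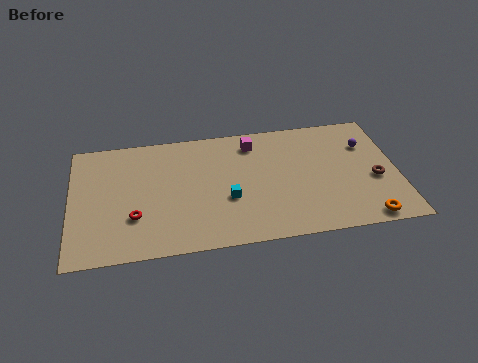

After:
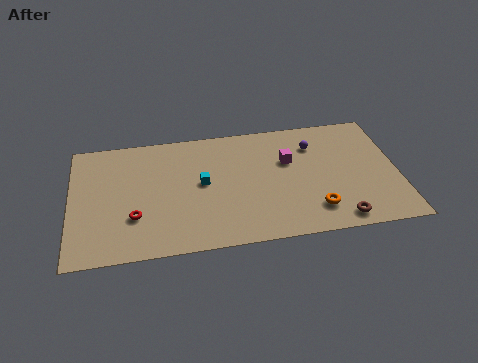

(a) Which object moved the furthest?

the brown torus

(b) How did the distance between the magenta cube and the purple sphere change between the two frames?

-4.4

They were about 6.1 units apart before and 1.7 after — 4.4 units closer together.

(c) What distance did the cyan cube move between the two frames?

1.9

From (8.2, 3.5) to (6.9, 4.9), the cyan cube covered √(1.3² + 1.4²) ≈ 1.9 units.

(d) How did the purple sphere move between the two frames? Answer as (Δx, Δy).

(-2.8, 0.4)

The purple sphere was at about (15.7, 6.5) and moved to about (12.9, 6.9).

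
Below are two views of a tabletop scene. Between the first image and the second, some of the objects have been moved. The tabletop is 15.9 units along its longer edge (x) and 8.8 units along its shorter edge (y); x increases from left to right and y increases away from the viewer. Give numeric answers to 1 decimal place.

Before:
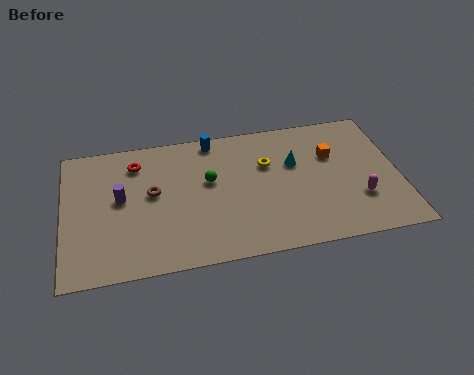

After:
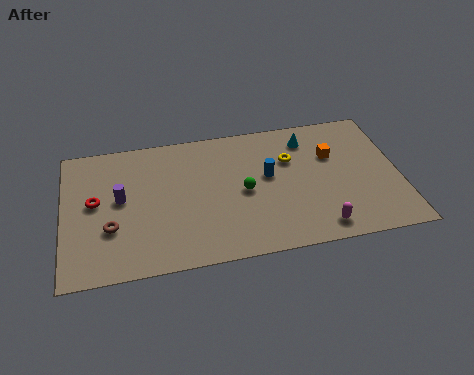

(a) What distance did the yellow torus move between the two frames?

1.1

From (9.7, 5.8) to (10.8, 5.9), the yellow torus covered √(1.1² + 0.1²) ≈ 1.1 units.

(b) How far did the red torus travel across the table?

3.0

The red torus was near (3.5, 7.0) before and (1.5, 4.8) after, so it travelled √(2.0² + 2.2²) ≈ 3.0 units.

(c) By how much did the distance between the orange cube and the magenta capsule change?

+1.4

The distance was about 3.3 in the first image and 4.7 in the second, so they moved 1.4 units further apart.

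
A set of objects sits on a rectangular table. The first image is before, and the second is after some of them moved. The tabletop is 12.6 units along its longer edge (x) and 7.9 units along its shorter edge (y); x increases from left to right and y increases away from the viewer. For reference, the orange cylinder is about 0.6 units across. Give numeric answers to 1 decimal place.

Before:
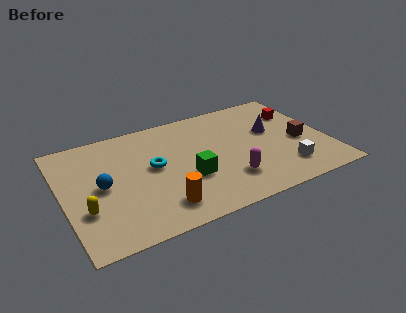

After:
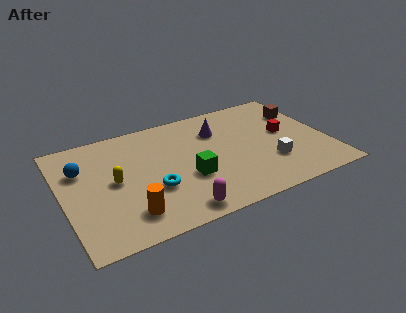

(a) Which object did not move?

the green cube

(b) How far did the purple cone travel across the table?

2.7

The purple cone moved from about (10.1, 4.7) to (7.6, 5.7), a distance of √(2.5² + 1.0²) ≈ 2.7.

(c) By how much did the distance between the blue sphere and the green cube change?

+1.3

Before: roughly 4.1 units apart; after: 5.4. That's 1.3 units further apart.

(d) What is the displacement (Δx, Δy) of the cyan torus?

(-0.2, -1.5)

The cyan torus was at about (4.3, 4.3) and moved to about (4.1, 2.8).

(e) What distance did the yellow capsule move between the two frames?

2.1

The yellow capsule moved from about (0.9, 2.6) to (2.4, 4.0), a distance of √(1.5² + 1.4²) ≈ 2.1.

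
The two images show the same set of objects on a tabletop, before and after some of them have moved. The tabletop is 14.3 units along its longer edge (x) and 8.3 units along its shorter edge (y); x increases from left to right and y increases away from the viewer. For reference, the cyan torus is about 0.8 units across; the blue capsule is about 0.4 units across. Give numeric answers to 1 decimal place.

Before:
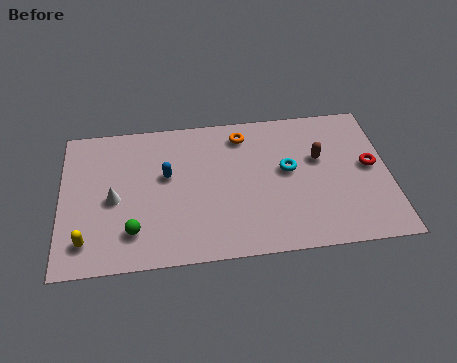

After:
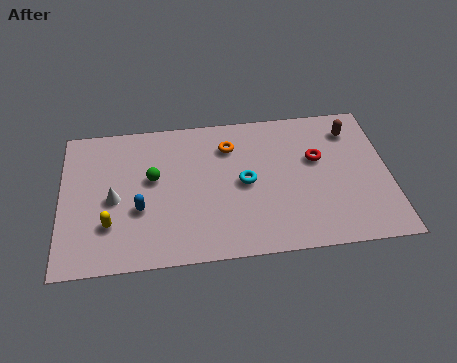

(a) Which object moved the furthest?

the green sphere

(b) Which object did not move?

the white cone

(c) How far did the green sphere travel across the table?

3.0

The green sphere moved from about (3.1, 1.9) to (4.0, 4.8), a distance of √(0.9² + 2.9²) ≈ 3.0.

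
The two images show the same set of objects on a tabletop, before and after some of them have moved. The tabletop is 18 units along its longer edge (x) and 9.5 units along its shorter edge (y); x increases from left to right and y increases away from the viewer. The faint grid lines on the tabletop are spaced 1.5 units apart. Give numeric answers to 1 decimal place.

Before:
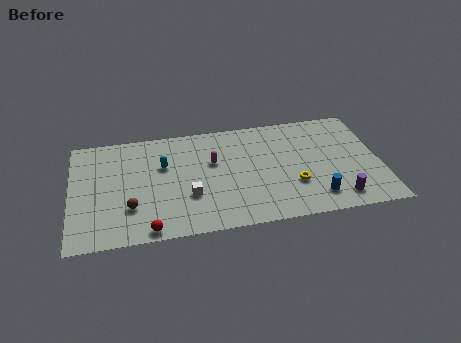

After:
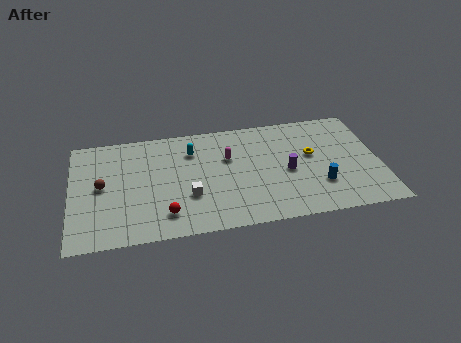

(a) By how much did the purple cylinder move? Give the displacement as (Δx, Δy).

(-2.8, 2.8)

The purple cylinder started near (15.4, 1.5) and ended near (12.6, 4.3).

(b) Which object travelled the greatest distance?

the purple cylinder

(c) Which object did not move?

the white cube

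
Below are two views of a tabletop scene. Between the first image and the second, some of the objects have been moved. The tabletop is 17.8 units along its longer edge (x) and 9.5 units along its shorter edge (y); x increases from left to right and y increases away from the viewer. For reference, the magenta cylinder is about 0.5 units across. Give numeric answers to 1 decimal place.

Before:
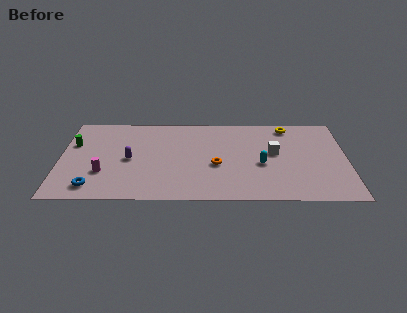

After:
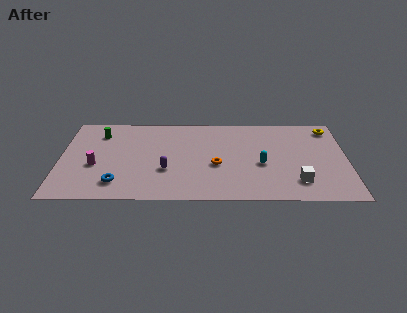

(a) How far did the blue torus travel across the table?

1.6

The blue torus moved from about (2.1, 1.5) to (3.6, 1.9), a distance of √(1.5² + 0.4²) ≈ 1.6.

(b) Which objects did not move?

the cyan capsule and the orange torus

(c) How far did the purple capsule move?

2.6

The purple capsule was near (4.3, 4.5) before and (6.6, 3.3) after, so it travelled √(2.3² + 1.2²) ≈ 2.6 units.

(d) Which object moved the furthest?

the white cube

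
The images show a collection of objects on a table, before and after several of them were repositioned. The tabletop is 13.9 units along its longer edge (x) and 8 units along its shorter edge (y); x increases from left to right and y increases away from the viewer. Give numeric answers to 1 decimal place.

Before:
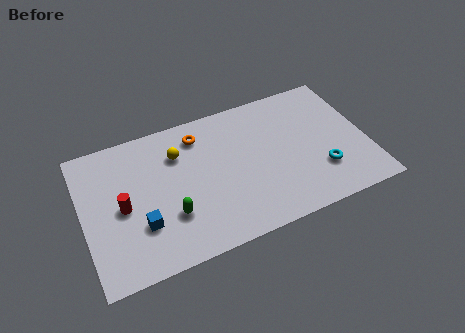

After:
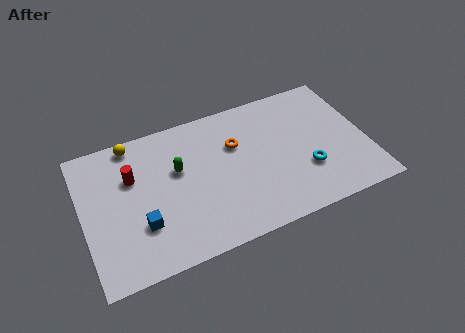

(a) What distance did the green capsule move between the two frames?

2.5

The green capsule moved from about (4.1, 2.5) to (4.7, 4.9), a distance of √(0.6² + 2.4²) ≈ 2.5.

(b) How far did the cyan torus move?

0.8

The cyan torus moved from about (11.5, 2.3) to (10.8, 2.6), a distance of √(0.7² + 0.3²) ≈ 0.8.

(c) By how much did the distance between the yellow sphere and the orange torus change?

+4.0

The distance was about 1.3 in the first image and 5.3 in the second, so they moved 4.0 units further apart.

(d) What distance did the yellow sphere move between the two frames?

2.5

The yellow sphere moved from about (4.8, 5.8) to (2.7, 7.2), a distance of √(2.1² + 1.4²) ≈ 2.5.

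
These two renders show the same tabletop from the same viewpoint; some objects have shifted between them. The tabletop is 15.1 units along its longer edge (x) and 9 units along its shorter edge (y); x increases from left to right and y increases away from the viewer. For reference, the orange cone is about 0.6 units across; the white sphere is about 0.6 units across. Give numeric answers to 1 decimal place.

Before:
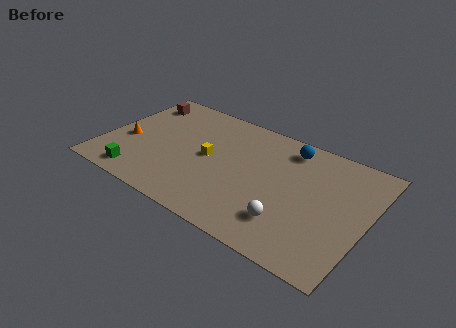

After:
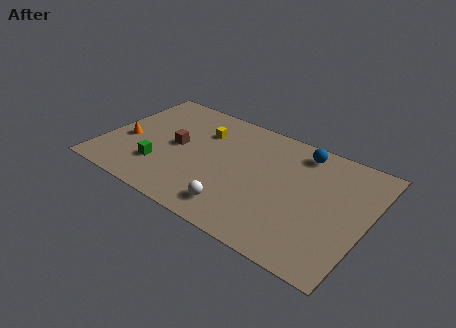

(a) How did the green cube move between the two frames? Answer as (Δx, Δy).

(1.0, 1.3)

The green cube was at about (2.5, 1.2) and moved to about (3.5, 2.5).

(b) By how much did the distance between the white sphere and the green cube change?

-3.9

The distance was about 8.7 in the first image and 4.8 in the second, so they moved 3.9 units closer together.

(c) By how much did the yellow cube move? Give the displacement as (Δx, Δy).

(-0.7, 1.9)

The yellow cube was at about (6.0, 4.6) and moved to about (5.3, 6.5).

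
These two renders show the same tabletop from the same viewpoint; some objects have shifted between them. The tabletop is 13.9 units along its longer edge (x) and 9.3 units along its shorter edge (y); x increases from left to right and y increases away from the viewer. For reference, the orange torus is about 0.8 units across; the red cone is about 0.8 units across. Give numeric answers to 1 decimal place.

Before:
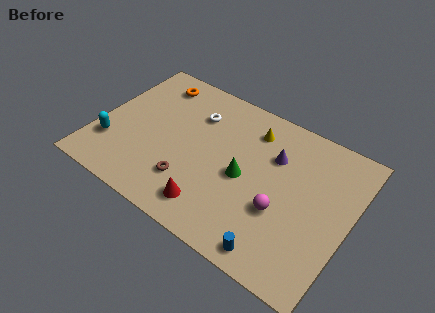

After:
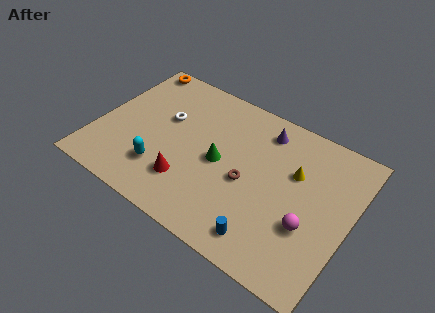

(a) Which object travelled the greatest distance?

the brown torus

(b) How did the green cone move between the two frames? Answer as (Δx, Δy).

(-1.4, 0.2)

The green cone was at about (8.2, 4.3) and moved to about (6.8, 4.5).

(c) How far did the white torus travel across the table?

1.9

The white torus was near (5.0, 6.8) before and (3.5, 5.7) after, so it travelled √(1.5² + 1.1²) ≈ 1.9 units.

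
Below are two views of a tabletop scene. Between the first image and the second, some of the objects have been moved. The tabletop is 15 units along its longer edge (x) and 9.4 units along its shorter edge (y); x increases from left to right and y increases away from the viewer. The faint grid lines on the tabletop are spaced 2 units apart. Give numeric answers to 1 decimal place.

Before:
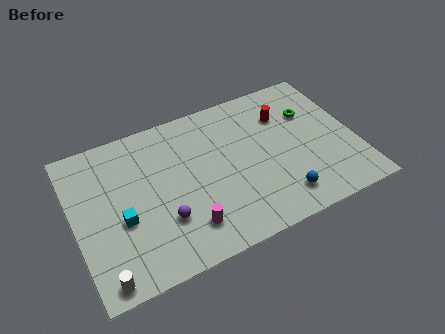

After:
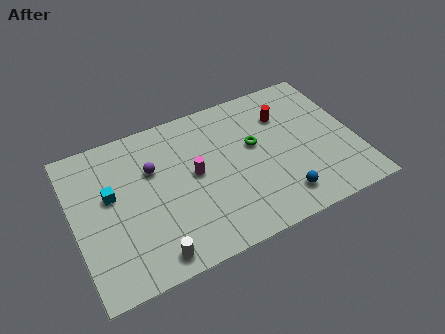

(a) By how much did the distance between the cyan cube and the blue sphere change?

+0.9

They were about 8.5 units apart before and 9.4 after — 0.9 units further apart.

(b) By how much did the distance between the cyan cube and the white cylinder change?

+1.5

Before: roughly 3.2 units apart; after: 4.7. That's 1.5 units further apart.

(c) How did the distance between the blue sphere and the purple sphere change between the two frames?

+1.5

Before: roughly 6.2 units apart; after: 7.7. That's 1.5 units further apart.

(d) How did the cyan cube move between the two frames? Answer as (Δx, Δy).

(-0.4, 1.7)

The cyan cube started near (2.4, 3.8) and ended near (2.0, 5.5).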